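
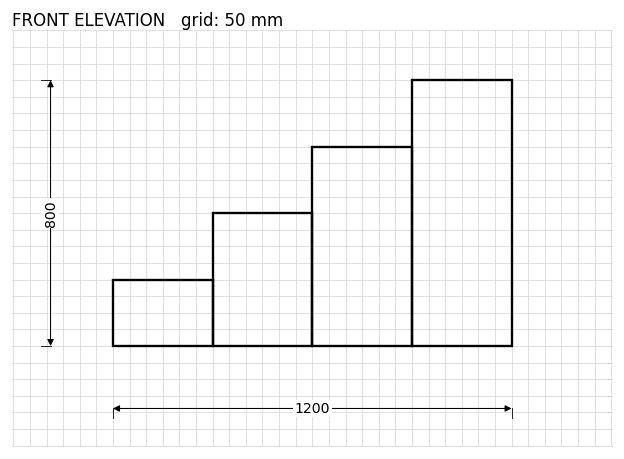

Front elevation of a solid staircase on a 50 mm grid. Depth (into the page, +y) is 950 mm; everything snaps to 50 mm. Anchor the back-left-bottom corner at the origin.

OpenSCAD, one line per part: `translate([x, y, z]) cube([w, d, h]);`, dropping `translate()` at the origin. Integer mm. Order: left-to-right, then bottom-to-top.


cube([300, 950, 200]);
translate([300, 0, 0]) cube([300, 950, 400]);
translate([600, 0, 0]) cube([300, 950, 600]);
translate([900, 0, 0]) cube([300, 950, 800]);


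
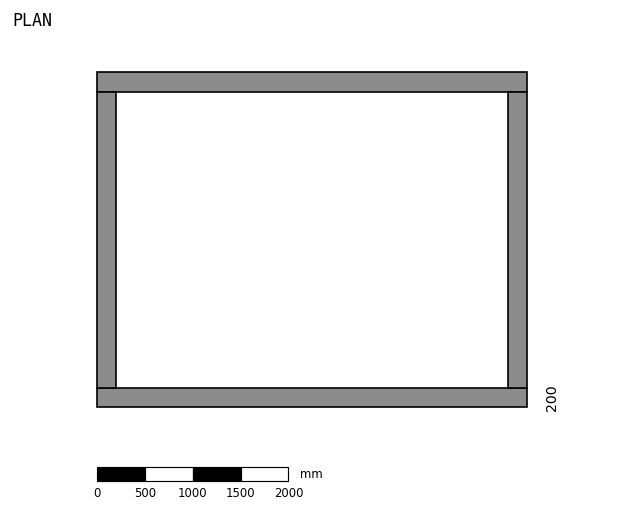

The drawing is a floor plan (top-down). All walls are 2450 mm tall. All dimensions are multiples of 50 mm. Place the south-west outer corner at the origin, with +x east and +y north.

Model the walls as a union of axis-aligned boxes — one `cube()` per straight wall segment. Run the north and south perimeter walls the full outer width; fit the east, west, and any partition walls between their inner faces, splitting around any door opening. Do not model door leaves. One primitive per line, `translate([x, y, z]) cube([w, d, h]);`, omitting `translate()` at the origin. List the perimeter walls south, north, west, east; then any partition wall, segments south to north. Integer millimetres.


cube([4500, 200, 2450]);
translate([0, 3300, 0]) cube([4500, 200, 2450]);
translate([0, 200, 0]) cube([200, 3100, 2450]);
translate([4300, 200, 0]) cube([200, 3100, 2450]);


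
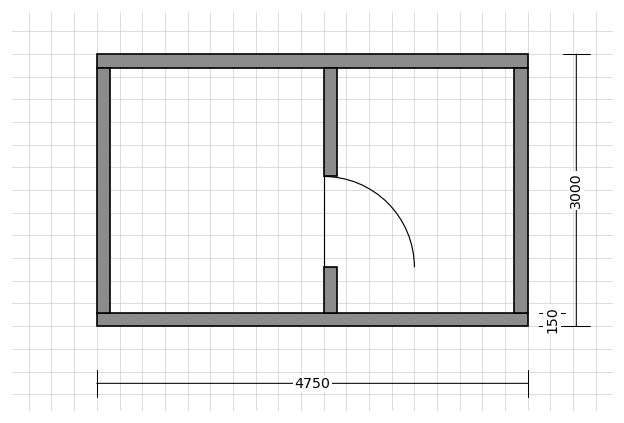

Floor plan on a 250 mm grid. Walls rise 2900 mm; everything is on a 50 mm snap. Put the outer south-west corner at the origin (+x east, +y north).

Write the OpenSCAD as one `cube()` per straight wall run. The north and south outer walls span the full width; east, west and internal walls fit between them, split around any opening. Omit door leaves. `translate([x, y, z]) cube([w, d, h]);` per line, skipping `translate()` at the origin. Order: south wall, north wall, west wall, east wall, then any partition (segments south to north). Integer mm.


cube([4750, 150, 2900]);
translate([0, 2850, 0]) cube([4750, 150, 2900]);
translate([0, 150, 0]) cube([150, 2700, 2900]);
translate([4600, 150, 0]) cube([150, 2700, 2900]);
translate([2500, 150, 0]) cube([150, 500, 2900]);
translate([2500, 1650, 0]) cube([150, 1200, 2900]);


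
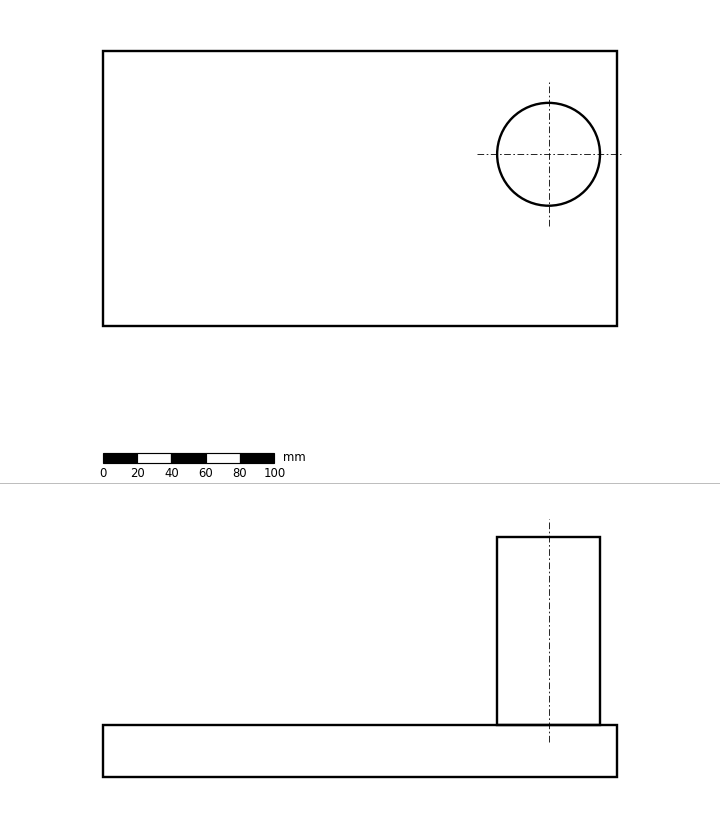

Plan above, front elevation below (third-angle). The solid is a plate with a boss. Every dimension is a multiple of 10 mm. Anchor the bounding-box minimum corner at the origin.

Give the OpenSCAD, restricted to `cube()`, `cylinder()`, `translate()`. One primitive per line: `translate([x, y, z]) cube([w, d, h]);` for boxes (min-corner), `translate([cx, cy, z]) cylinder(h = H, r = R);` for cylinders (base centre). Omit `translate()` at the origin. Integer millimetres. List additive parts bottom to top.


cube([300, 160, 30]);
translate([260, 100, 30]) cylinder(h = 110, r = 30);


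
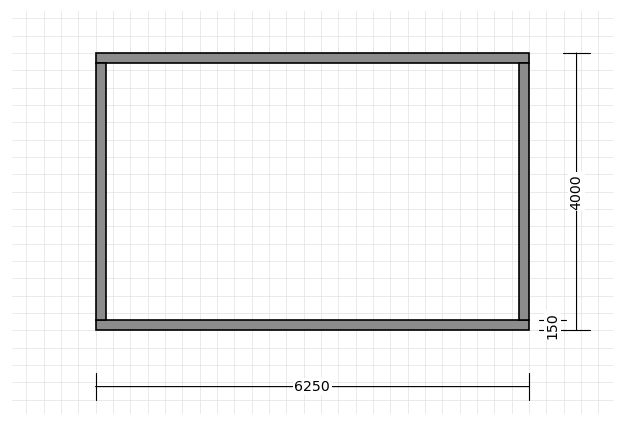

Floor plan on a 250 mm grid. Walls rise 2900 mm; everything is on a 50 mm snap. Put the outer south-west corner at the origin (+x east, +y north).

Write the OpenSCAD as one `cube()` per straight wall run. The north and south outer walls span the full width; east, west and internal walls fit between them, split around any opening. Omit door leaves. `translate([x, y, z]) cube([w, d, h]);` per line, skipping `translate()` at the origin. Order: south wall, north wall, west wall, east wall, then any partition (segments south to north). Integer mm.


cube([6250, 150, 2900]);
translate([0, 3850, 0]) cube([6250, 150, 2900]);
translate([0, 150, 0]) cube([150, 3700, 2900]);
translate([6100, 150, 0]) cube([150, 3700, 2900]);


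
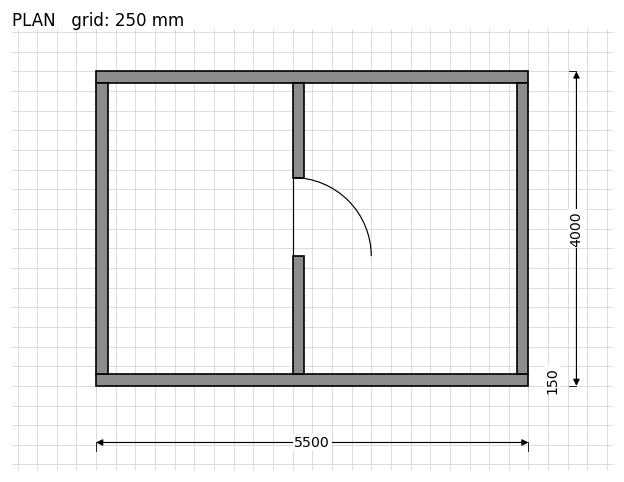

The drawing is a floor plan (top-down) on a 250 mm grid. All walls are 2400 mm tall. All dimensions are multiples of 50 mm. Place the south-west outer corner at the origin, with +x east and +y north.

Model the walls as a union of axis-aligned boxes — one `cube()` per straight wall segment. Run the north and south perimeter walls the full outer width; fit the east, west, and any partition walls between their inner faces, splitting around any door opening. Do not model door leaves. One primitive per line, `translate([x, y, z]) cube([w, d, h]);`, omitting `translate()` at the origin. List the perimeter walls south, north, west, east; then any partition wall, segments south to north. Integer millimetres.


cube([5500, 150, 2400]);
translate([0, 3850, 0]) cube([5500, 150, 2400]);
translate([0, 150, 0]) cube([150, 3700, 2400]);
translate([5350, 150, 0]) cube([150, 3700, 2400]);
translate([2500, 150, 0]) cube([150, 1500, 2400]);
translate([2500, 2650, 0]) cube([150, 1200, 2400]);


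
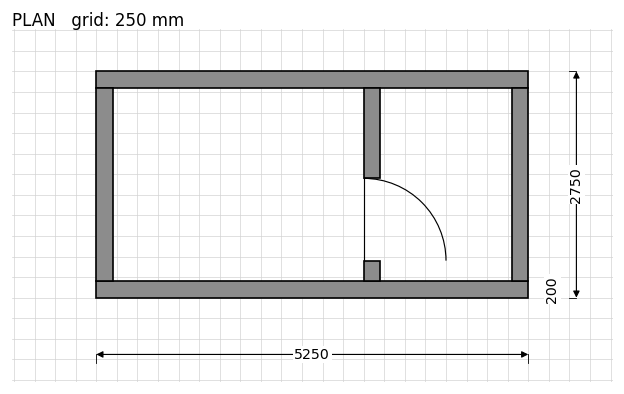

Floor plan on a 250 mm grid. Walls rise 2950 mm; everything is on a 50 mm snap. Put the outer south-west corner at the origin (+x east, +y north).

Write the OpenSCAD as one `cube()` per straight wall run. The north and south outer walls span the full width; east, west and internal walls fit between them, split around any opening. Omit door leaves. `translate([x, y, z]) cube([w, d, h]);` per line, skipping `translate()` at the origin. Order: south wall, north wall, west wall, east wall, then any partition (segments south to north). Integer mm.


cube([5250, 200, 2950]);
translate([0, 2550, 0]) cube([5250, 200, 2950]);
translate([0, 200, 0]) cube([200, 2350, 2950]);
translate([5050, 200, 0]) cube([200, 2350, 2950]);
translate([3250, 200, 0]) cube([200, 250, 2950]);
translate([3250, 1450, 0]) cube([200, 1100, 2950]);


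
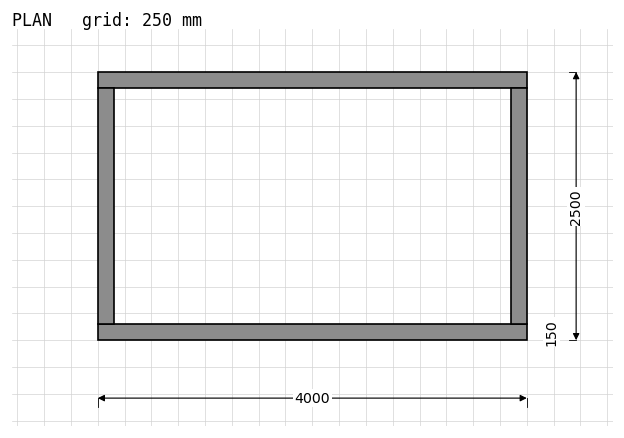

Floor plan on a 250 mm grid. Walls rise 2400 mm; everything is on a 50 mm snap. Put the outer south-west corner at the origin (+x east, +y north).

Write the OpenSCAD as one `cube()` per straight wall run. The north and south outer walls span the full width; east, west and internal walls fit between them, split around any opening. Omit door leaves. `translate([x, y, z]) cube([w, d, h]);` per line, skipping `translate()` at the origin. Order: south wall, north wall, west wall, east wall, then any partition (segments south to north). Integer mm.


cube([4000, 150, 2400]);
translate([0, 2350, 0]) cube([4000, 150, 2400]);
translate([0, 150, 0]) cube([150, 2200, 2400]);
translate([3850, 150, 0]) cube([150, 2200, 2400]);


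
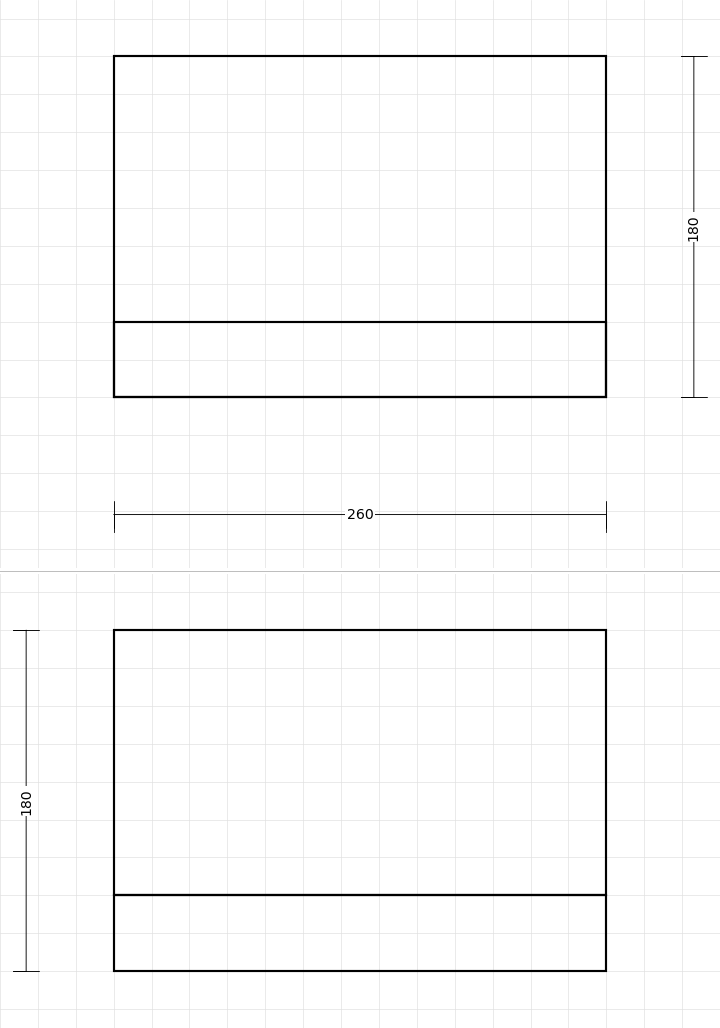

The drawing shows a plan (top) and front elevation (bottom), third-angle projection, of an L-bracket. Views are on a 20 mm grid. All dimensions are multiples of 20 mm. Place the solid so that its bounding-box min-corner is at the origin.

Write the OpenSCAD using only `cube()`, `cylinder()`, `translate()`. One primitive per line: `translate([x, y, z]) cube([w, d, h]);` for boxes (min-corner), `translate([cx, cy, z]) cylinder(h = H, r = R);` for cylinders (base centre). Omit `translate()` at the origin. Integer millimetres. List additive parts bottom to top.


cube([260, 180, 40]);
translate([0, 0, 40]) cube([260, 40, 140]);


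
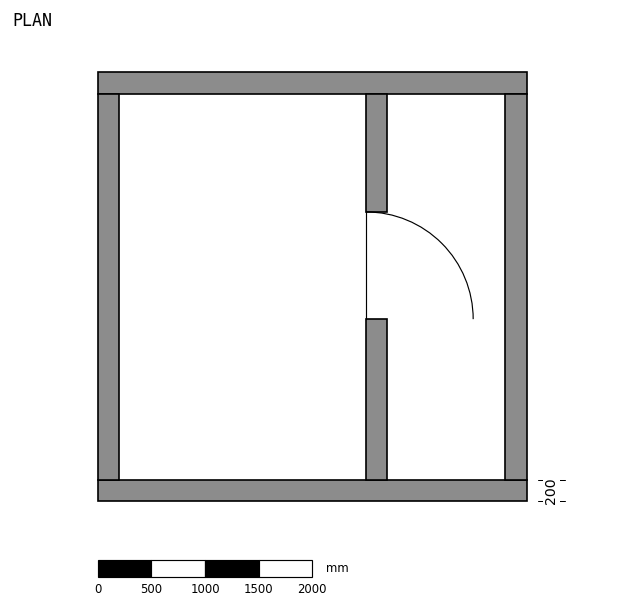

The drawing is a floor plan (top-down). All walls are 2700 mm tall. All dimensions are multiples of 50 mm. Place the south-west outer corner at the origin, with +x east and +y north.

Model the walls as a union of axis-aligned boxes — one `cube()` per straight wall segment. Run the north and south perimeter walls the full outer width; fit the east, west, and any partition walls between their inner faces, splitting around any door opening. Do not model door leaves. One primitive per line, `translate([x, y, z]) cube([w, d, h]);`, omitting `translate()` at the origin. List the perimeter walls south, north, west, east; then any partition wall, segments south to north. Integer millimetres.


cube([4000, 200, 2700]);
translate([0, 3800, 0]) cube([4000, 200, 2700]);
translate([0, 200, 0]) cube([200, 3600, 2700]);
translate([3800, 200, 0]) cube([200, 3600, 2700]);
translate([2500, 200, 0]) cube([200, 1500, 2700]);
translate([2500, 2700, 0]) cube([200, 1100, 2700]);


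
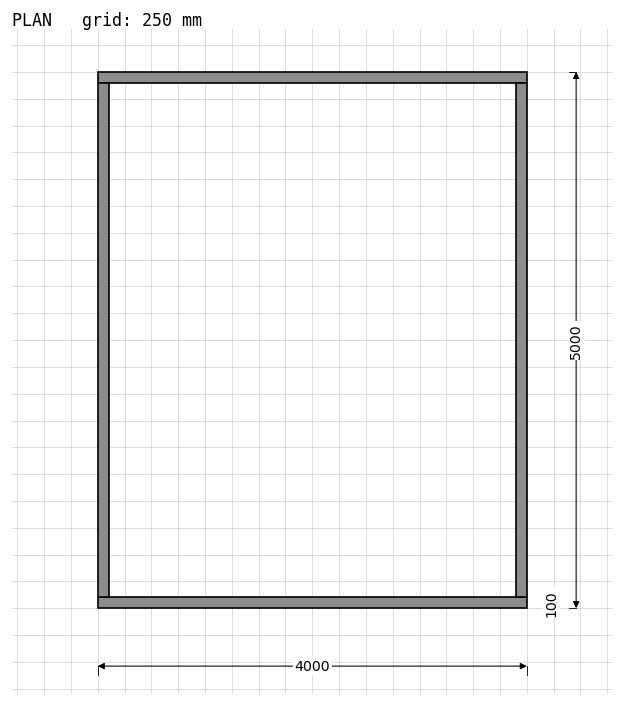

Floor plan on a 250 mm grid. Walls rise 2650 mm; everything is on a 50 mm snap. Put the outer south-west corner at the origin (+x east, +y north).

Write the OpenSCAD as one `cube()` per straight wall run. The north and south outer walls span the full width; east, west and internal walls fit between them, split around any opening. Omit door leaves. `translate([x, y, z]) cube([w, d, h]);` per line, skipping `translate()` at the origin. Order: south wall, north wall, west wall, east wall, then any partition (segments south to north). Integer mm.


cube([4000, 100, 2650]);
translate([0, 4900, 0]) cube([4000, 100, 2650]);
translate([0, 100, 0]) cube([100, 4800, 2650]);
translate([3900, 100, 0]) cube([100, 4800, 2650]);


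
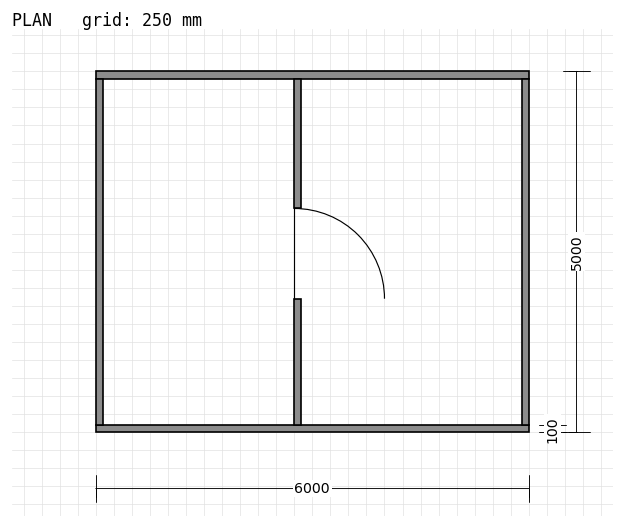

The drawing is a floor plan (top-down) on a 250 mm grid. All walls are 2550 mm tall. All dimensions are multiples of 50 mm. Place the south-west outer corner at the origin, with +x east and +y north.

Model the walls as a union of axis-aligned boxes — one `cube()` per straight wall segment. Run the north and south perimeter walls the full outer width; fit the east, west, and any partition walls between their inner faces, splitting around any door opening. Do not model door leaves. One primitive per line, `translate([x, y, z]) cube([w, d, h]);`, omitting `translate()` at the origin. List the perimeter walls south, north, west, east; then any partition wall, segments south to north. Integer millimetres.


cube([6000, 100, 2550]);
translate([0, 4900, 0]) cube([6000, 100, 2550]);
translate([0, 100, 0]) cube([100, 4800, 2550]);
translate([5900, 100, 0]) cube([100, 4800, 2550]);
translate([2750, 100, 0]) cube([100, 1750, 2550]);
translate([2750, 3100, 0]) cube([100, 1800, 2550]);


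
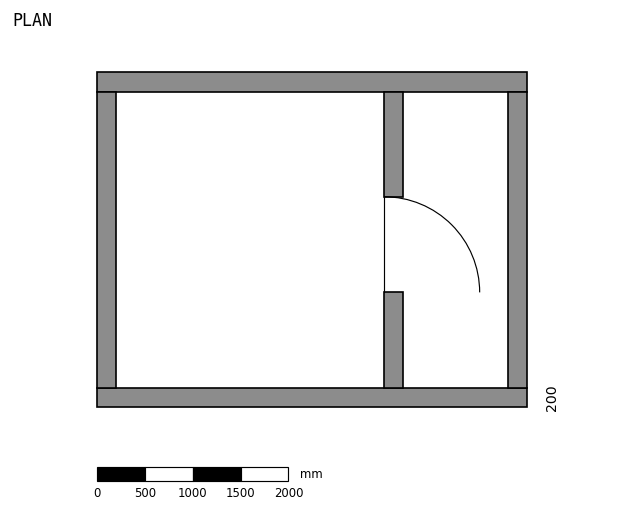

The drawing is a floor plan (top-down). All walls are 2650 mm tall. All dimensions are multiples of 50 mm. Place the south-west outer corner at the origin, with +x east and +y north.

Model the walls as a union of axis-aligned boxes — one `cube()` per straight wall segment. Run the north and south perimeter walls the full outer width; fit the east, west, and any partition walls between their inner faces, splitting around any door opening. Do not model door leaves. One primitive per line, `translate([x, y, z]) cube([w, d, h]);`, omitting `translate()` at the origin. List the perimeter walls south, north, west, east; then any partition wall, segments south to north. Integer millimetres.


cube([4500, 200, 2650]);
translate([0, 3300, 0]) cube([4500, 200, 2650]);
translate([0, 200, 0]) cube([200, 3100, 2650]);
translate([4300, 200, 0]) cube([200, 3100, 2650]);
translate([3000, 200, 0]) cube([200, 1000, 2650]);
translate([3000, 2200, 0]) cube([200, 1100, 2650]);


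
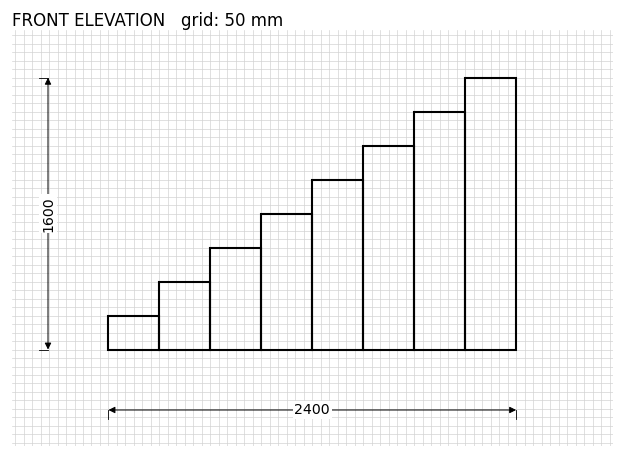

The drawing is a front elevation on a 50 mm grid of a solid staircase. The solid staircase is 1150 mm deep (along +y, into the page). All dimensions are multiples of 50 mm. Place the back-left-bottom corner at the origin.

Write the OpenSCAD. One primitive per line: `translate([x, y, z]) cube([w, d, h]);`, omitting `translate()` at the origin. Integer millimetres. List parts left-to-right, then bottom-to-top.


cube([300, 1150, 200]);
translate([300, 0, 0]) cube([300, 1150, 400]);
translate([600, 0, 0]) cube([300, 1150, 600]);
translate([900, 0, 0]) cube([300, 1150, 800]);
translate([1200, 0, 0]) cube([300, 1150, 1000]);
translate([1500, 0, 0]) cube([300, 1150, 1200]);
translate([1800, 0, 0]) cube([300, 1150, 1400]);
translate([2100, 0, 0]) cube([300, 1150, 1600]);


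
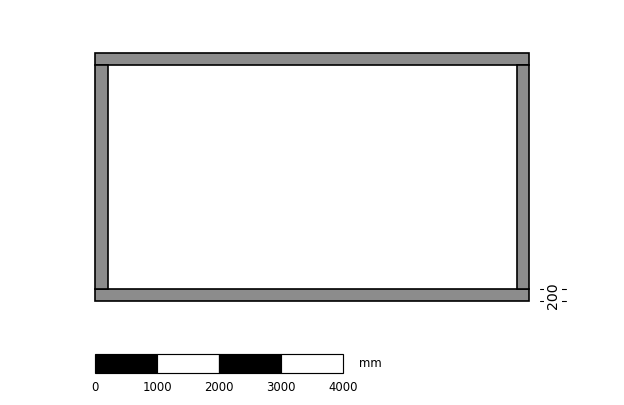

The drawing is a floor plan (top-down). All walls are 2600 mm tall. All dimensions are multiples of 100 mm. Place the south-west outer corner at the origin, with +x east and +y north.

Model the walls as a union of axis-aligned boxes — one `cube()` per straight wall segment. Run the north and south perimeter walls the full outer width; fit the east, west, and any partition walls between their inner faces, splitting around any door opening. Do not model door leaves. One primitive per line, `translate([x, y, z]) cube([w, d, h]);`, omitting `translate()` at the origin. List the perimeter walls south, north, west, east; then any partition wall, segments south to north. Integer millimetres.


cube([7000, 200, 2600]);
translate([0, 3800, 0]) cube([7000, 200, 2600]);
translate([0, 200, 0]) cube([200, 3600, 2600]);
translate([6800, 200, 0]) cube([200, 3600, 2600]);


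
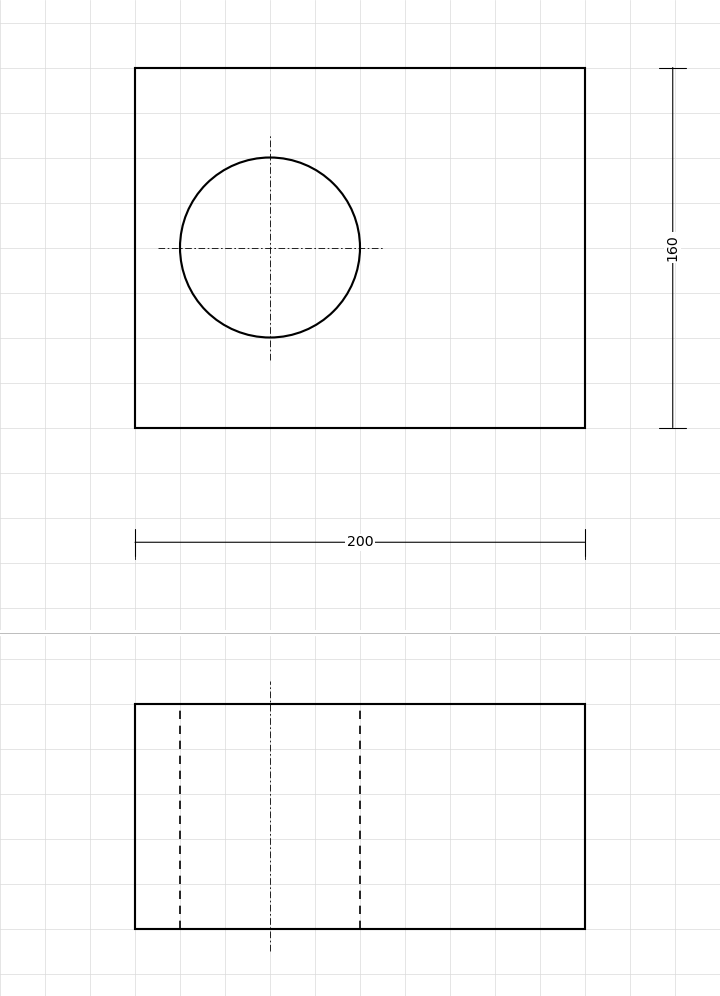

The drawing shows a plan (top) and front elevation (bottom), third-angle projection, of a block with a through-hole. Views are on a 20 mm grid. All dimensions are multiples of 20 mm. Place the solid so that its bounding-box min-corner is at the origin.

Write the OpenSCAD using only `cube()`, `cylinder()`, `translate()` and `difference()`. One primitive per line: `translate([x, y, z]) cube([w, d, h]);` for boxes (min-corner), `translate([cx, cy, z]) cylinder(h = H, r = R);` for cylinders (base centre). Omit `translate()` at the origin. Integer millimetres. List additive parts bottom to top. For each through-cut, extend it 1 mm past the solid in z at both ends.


difference() {
  cube([200, 160, 100]);
  translate([60, 80, -1]) cylinder(h = 102, r = 40);
}


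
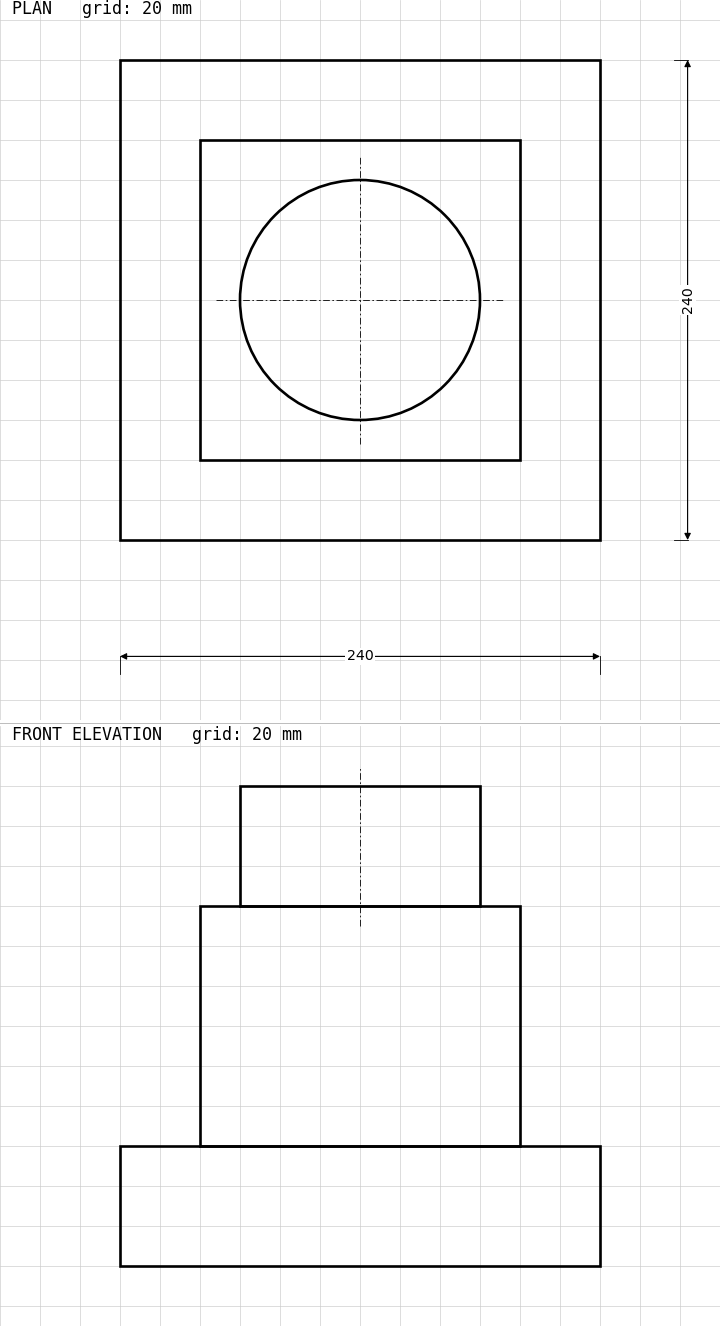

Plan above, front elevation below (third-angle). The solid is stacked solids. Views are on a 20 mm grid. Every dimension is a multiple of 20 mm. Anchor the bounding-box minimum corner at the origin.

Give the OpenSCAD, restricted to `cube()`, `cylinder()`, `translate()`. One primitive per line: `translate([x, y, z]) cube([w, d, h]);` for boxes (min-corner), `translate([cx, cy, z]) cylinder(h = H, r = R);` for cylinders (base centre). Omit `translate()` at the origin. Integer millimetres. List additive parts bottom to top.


cube([240, 240, 60]);
translate([40, 40, 60]) cube([160, 160, 120]);
translate([120, 120, 180]) cylinder(h = 60, r = 60);


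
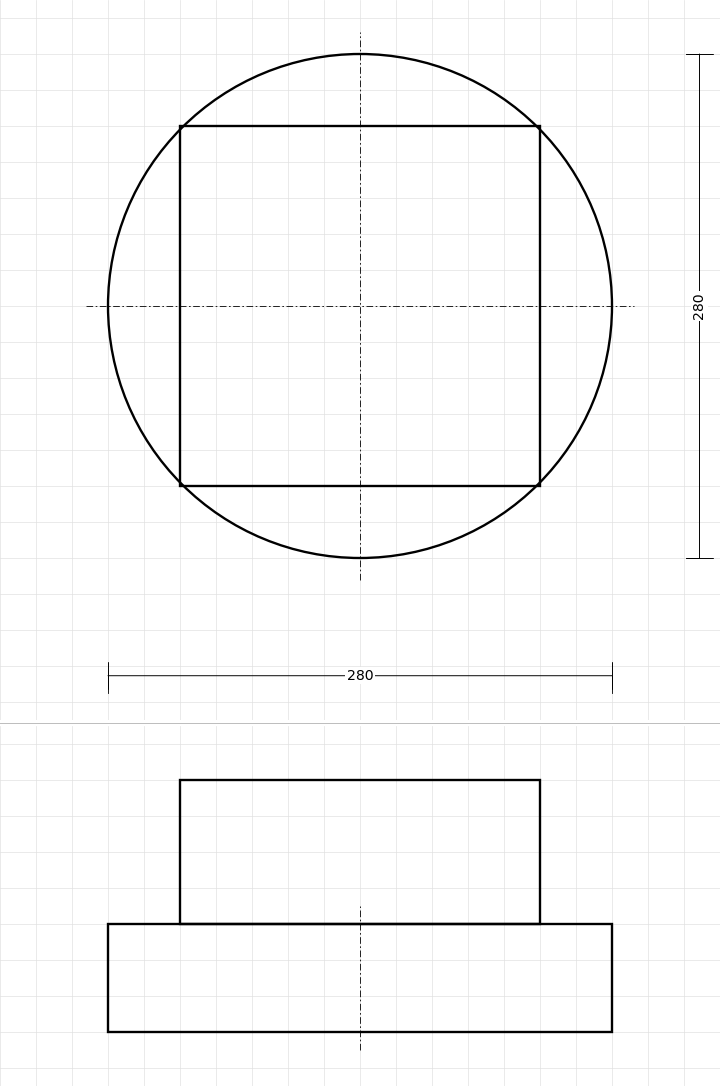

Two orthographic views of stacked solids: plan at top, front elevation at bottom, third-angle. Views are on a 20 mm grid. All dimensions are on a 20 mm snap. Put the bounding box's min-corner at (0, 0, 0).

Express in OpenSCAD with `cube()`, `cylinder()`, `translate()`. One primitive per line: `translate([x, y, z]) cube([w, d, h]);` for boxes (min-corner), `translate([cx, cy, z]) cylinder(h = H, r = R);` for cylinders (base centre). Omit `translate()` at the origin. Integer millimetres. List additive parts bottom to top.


translate([140, 140, 0]) cylinder(h = 60, r = 140);
translate([40, 40, 60]) cube([200, 200, 80]);


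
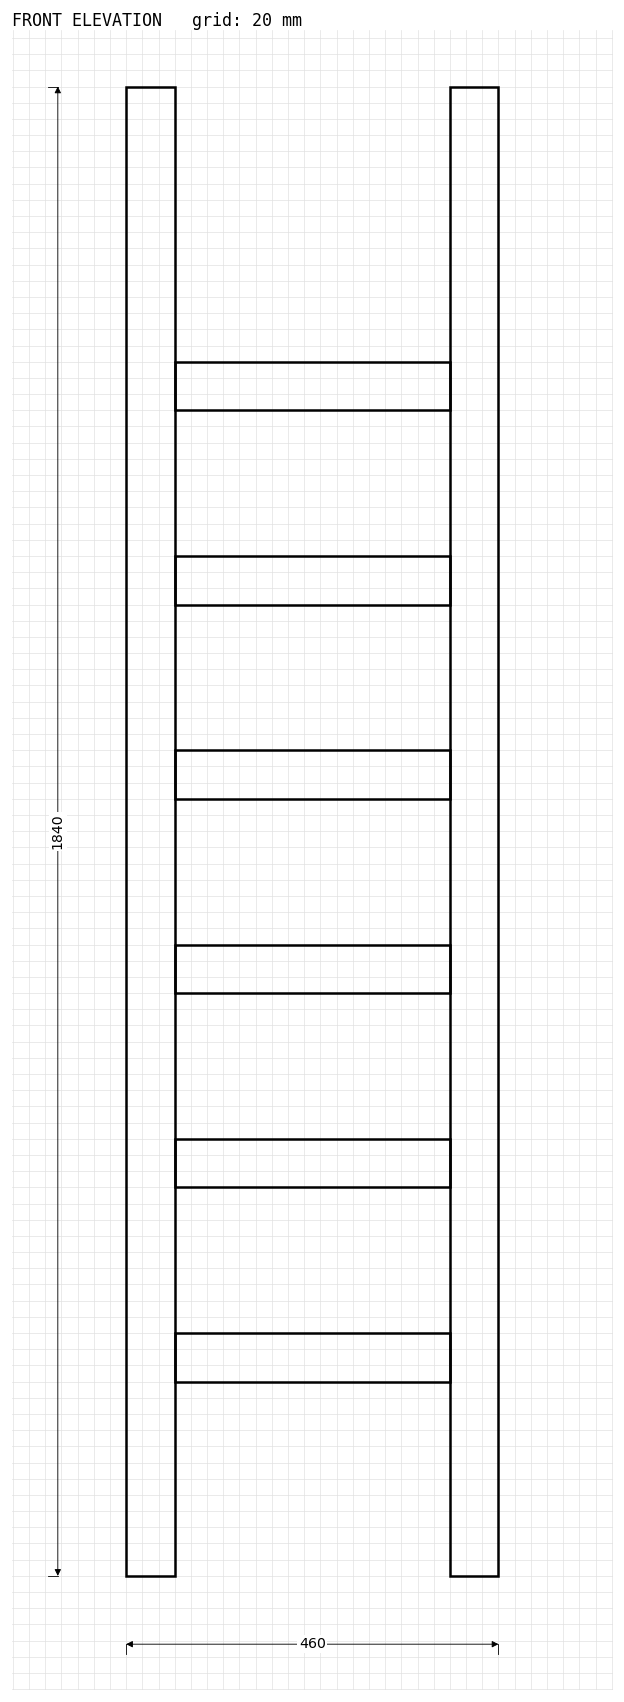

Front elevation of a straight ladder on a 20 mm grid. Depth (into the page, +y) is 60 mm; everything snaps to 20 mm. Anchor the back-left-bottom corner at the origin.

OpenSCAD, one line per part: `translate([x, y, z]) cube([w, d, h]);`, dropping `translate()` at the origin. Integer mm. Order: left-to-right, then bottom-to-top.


cube([60, 60, 1840]);
translate([60, 0, 240]) cube([340, 60, 60]);
translate([60, 0, 480]) cube([340, 60, 60]);
translate([60, 0, 720]) cube([340, 60, 60]);
translate([60, 0, 960]) cube([340, 60, 60]);
translate([60, 0, 1200]) cube([340, 60, 60]);
translate([60, 0, 1440]) cube([340, 60, 60]);
translate([400, 0, 0]) cube([60, 60, 1840]);


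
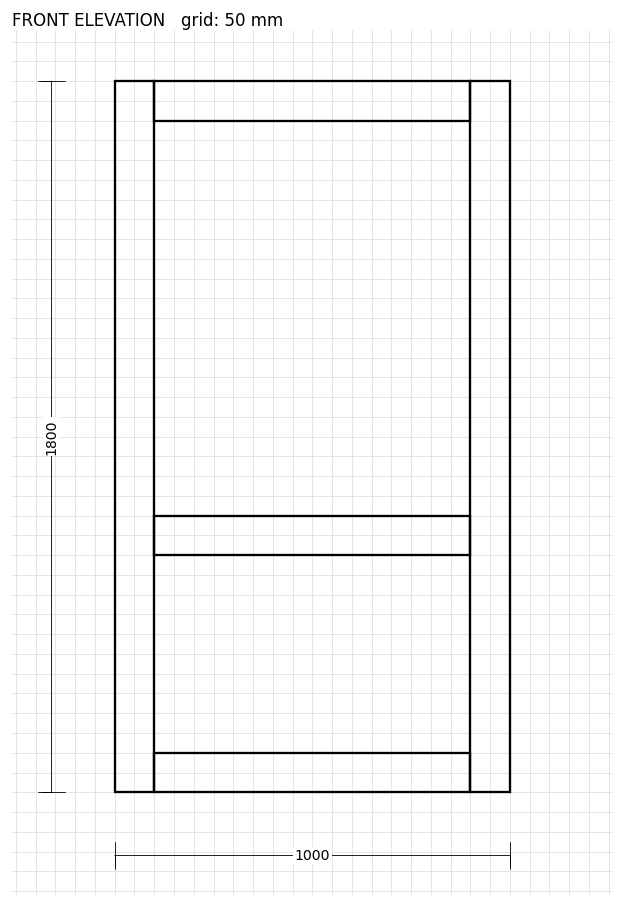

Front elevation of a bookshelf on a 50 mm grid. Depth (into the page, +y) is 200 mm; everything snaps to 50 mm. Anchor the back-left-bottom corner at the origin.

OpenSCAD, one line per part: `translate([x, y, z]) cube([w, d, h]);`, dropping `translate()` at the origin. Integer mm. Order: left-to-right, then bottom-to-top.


cube([100, 200, 1800]);
translate([100, 0, 0]) cube([800, 200, 100]);
translate([100, 0, 600]) cube([800, 200, 100]);
translate([100, 0, 1700]) cube([800, 200, 100]);
translate([900, 0, 0]) cube([100, 200, 1800]);


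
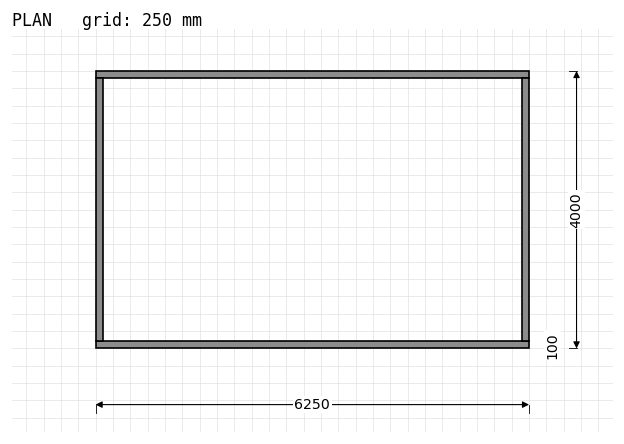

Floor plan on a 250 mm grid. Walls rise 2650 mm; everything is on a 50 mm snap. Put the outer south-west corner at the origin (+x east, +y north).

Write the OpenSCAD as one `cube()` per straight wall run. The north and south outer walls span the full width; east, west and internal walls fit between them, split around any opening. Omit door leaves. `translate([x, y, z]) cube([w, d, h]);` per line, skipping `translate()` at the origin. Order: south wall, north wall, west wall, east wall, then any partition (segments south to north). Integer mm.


cube([6250, 100, 2650]);
translate([0, 3900, 0]) cube([6250, 100, 2650]);
translate([0, 100, 0]) cube([100, 3800, 2650]);
translate([6150, 100, 0]) cube([100, 3800, 2650]);


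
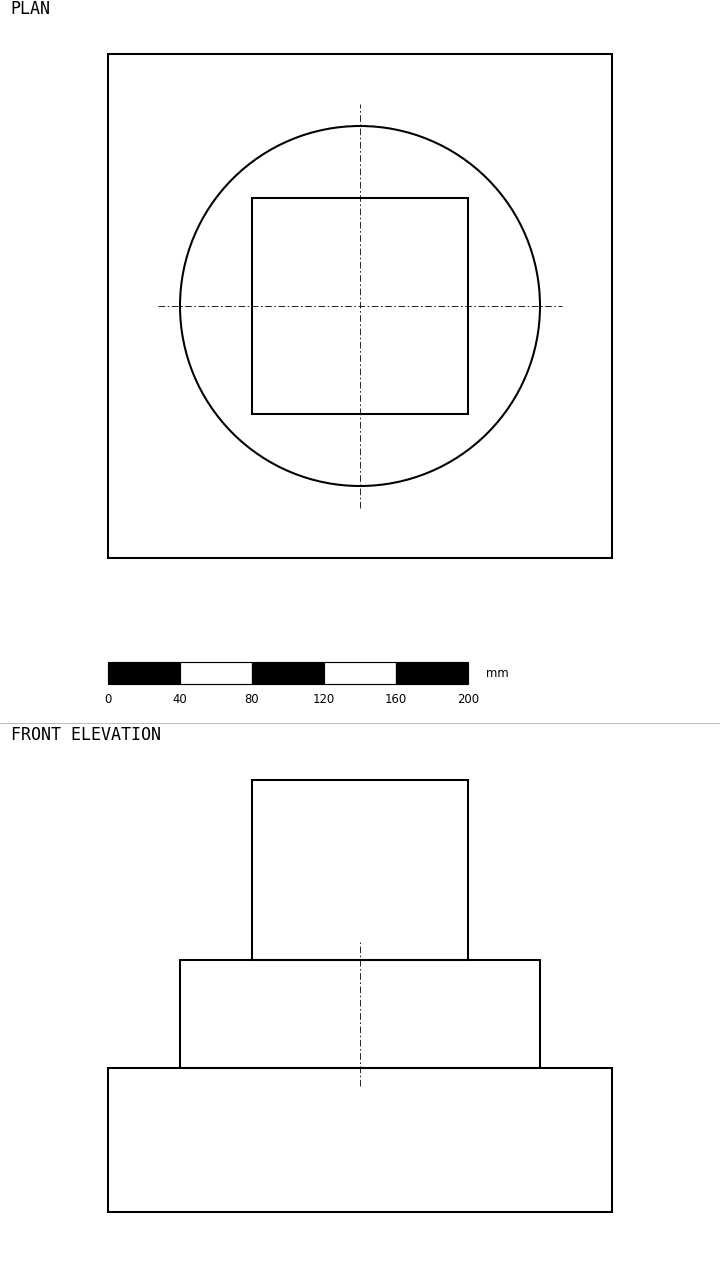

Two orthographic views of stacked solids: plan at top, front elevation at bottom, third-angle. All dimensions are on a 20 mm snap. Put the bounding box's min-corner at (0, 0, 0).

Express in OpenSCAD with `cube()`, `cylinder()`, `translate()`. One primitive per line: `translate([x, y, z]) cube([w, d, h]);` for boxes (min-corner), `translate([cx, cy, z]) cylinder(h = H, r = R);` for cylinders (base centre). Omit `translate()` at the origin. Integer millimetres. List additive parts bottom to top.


cube([280, 280, 80]);
translate([140, 140, 80]) cylinder(h = 60, r = 100);
translate([80, 80, 140]) cube([120, 120, 100]);


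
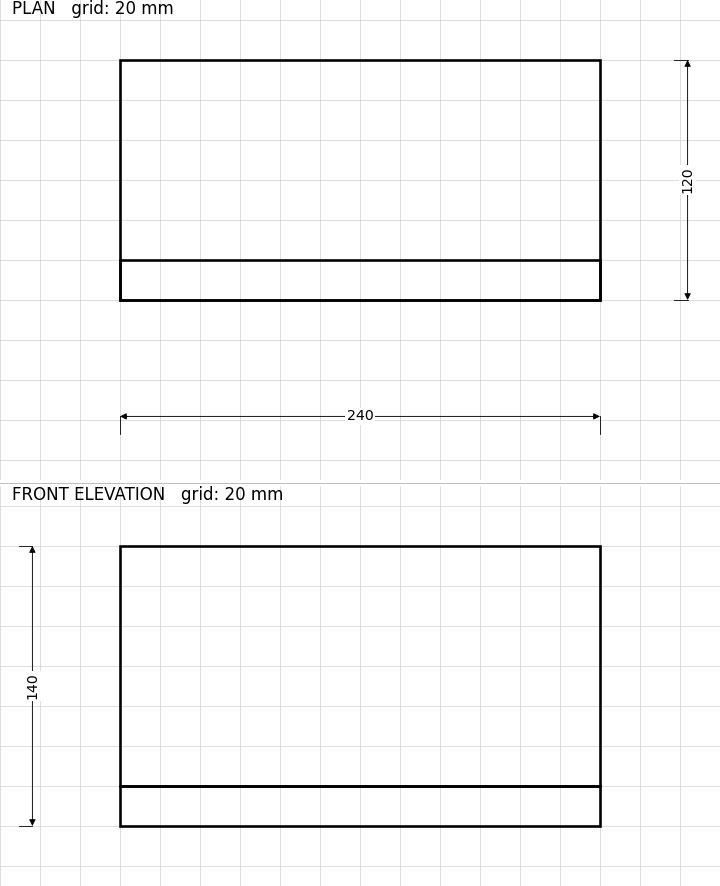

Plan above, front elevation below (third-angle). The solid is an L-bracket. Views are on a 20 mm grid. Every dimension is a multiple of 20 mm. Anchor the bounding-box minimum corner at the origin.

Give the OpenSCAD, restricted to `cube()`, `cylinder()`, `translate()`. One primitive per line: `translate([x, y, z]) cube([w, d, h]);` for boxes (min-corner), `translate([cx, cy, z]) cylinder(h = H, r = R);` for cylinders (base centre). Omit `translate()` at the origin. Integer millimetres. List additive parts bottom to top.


cube([240, 120, 20]);
translate([0, 0, 20]) cube([240, 20, 120]);


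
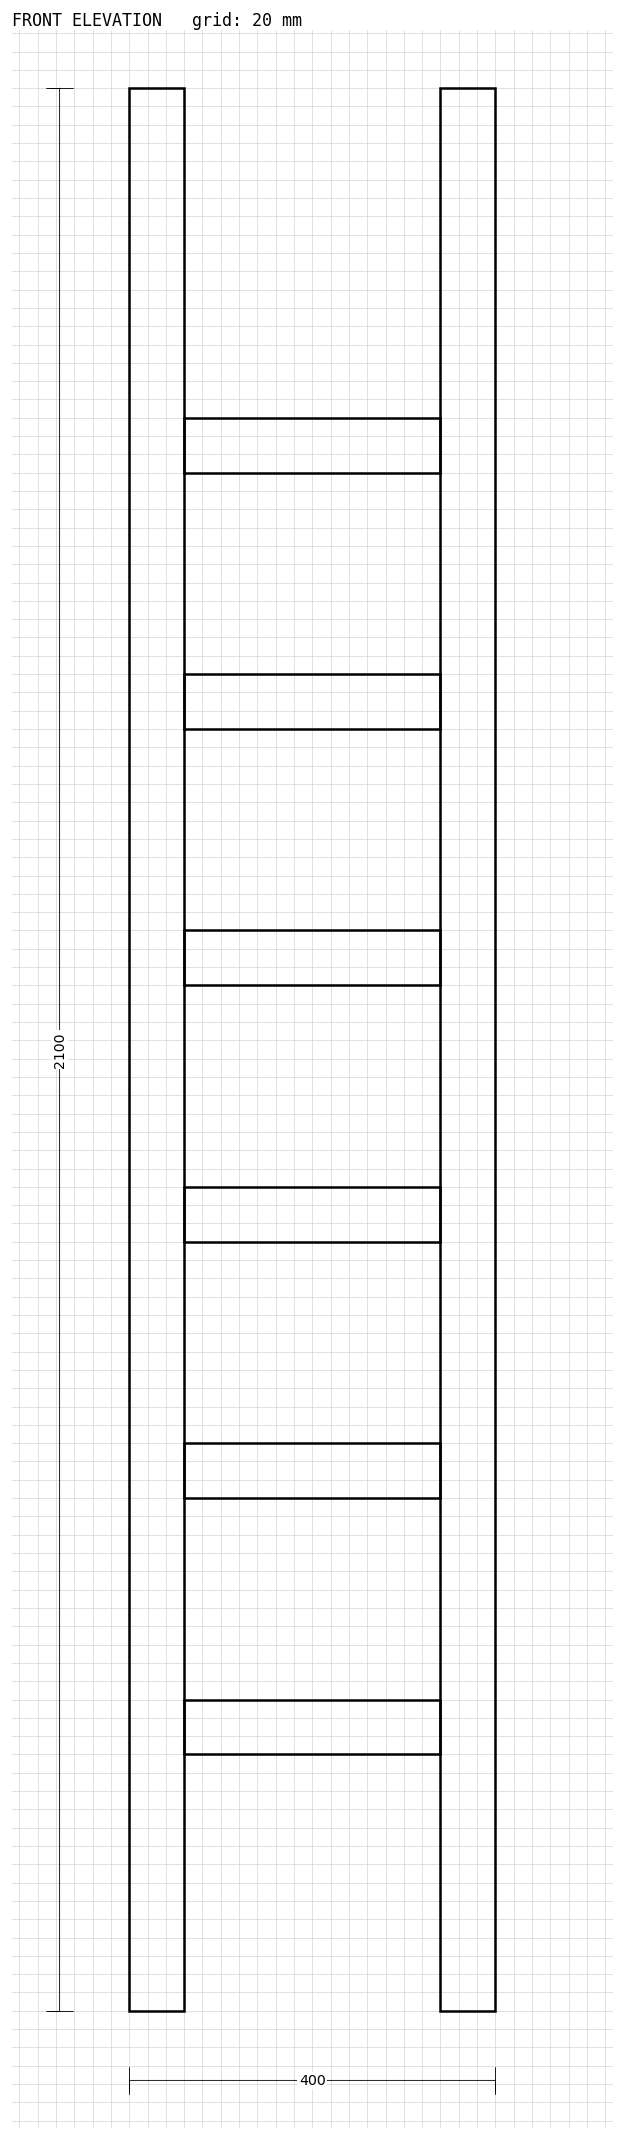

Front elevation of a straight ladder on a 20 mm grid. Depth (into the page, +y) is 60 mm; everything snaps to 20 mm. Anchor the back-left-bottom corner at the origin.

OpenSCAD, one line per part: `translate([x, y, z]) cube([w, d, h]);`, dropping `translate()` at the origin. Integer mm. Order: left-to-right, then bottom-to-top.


cube([60, 60, 2100]);
translate([60, 0, 280]) cube([280, 60, 60]);
translate([60, 0, 560]) cube([280, 60, 60]);
translate([60, 0, 840]) cube([280, 60, 60]);
translate([60, 0, 1120]) cube([280, 60, 60]);
translate([60, 0, 1400]) cube([280, 60, 60]);
translate([60, 0, 1680]) cube([280, 60, 60]);
translate([340, 0, 0]) cube([60, 60, 2100]);


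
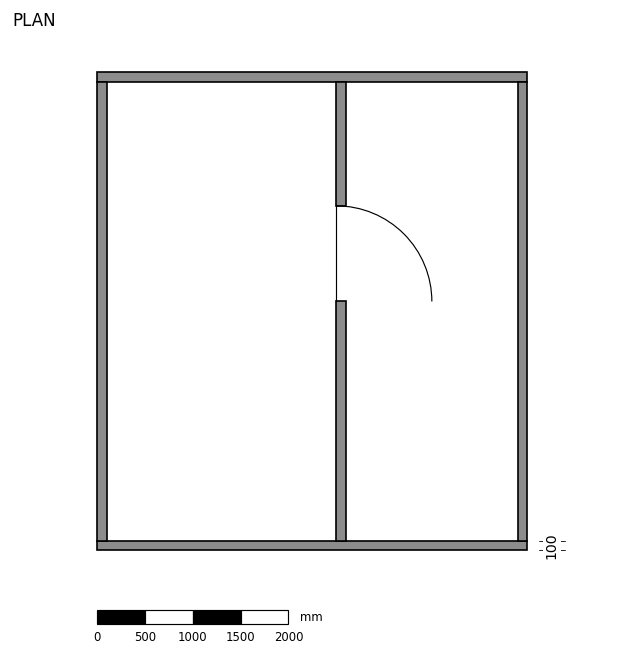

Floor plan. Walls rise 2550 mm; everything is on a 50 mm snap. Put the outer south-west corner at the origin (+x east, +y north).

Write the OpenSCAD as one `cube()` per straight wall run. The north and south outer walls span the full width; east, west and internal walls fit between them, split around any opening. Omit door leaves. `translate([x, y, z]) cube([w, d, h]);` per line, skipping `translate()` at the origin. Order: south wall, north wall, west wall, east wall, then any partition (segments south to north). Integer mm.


cube([4500, 100, 2550]);
translate([0, 4900, 0]) cube([4500, 100, 2550]);
translate([0, 100, 0]) cube([100, 4800, 2550]);
translate([4400, 100, 0]) cube([100, 4800, 2550]);
translate([2500, 100, 0]) cube([100, 2500, 2550]);
translate([2500, 3600, 0]) cube([100, 1300, 2550]);


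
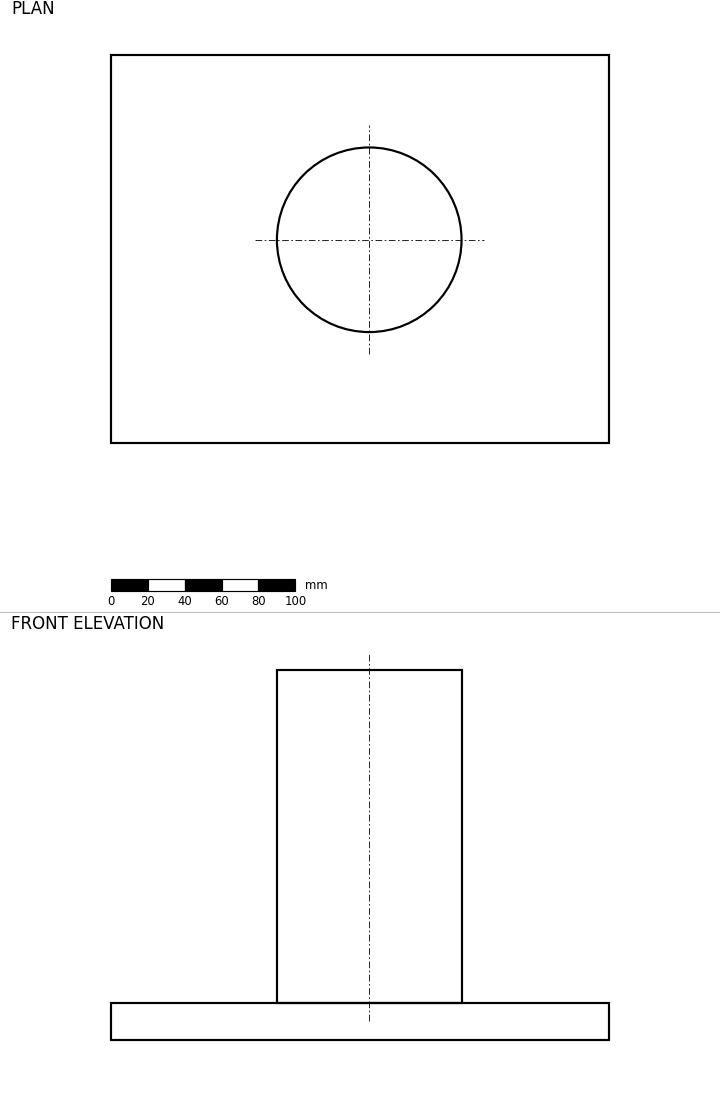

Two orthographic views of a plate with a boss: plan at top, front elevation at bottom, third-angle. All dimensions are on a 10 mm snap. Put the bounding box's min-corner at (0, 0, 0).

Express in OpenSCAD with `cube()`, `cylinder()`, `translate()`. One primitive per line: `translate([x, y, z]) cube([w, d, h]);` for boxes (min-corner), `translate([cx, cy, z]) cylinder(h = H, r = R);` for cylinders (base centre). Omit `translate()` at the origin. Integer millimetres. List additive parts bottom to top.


cube([270, 210, 20]);
translate([140, 110, 20]) cylinder(h = 180, r = 50);


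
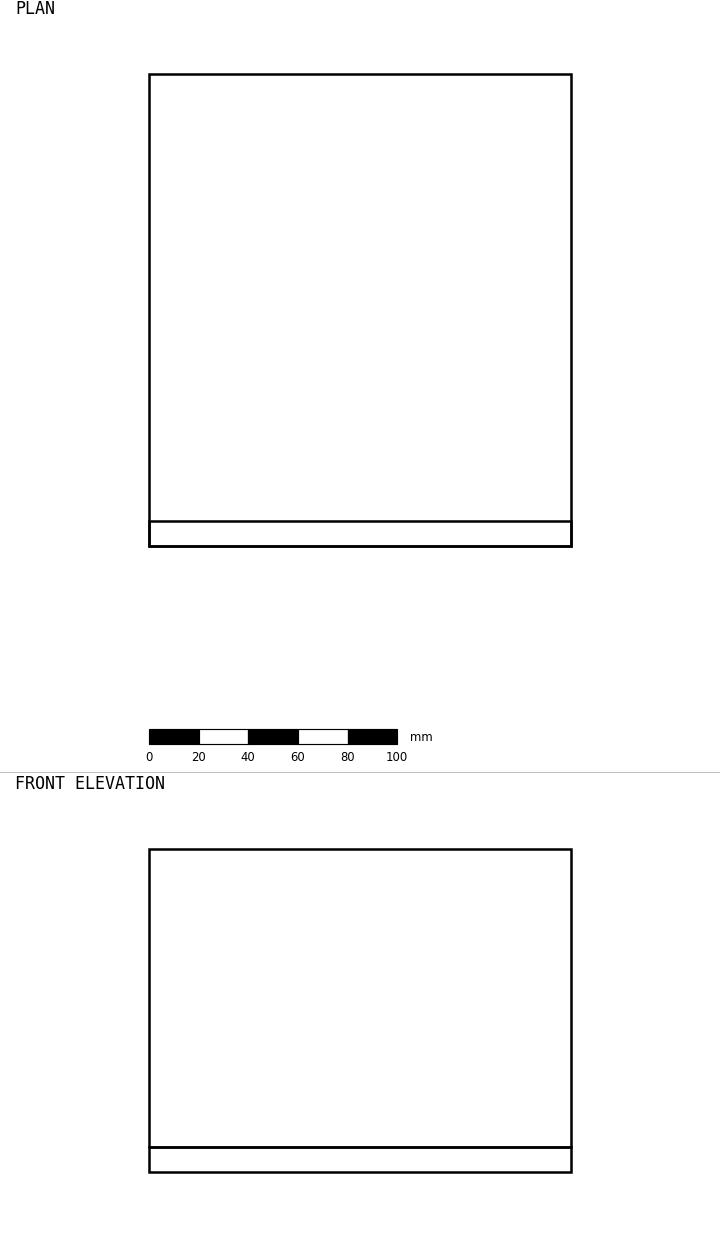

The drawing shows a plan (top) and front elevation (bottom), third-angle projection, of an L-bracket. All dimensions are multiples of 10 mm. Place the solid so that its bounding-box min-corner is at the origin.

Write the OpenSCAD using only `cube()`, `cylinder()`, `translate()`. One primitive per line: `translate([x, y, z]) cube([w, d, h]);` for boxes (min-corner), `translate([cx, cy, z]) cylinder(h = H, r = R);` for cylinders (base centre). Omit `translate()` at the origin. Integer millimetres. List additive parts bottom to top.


cube([170, 190, 10]);
translate([0, 0, 10]) cube([170, 10, 120]);


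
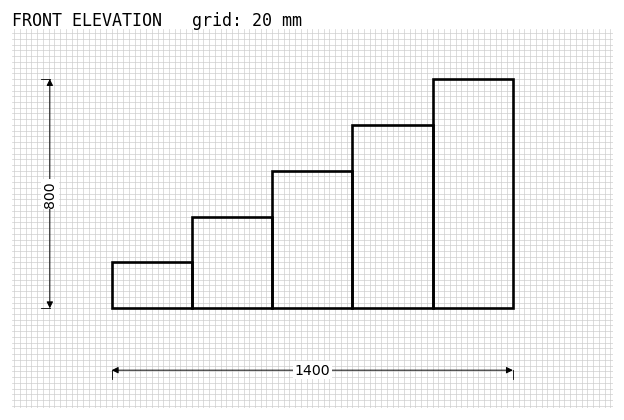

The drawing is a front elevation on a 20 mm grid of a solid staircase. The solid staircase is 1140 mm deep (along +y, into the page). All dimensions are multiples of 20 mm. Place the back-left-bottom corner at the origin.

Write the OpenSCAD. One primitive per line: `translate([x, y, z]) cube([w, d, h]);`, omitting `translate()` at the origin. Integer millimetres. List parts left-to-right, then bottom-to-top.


cube([280, 1140, 160]);
translate([280, 0, 0]) cube([280, 1140, 320]);
translate([560, 0, 0]) cube([280, 1140, 480]);
translate([840, 0, 0]) cube([280, 1140, 640]);
translate([1120, 0, 0]) cube([280, 1140, 800]);


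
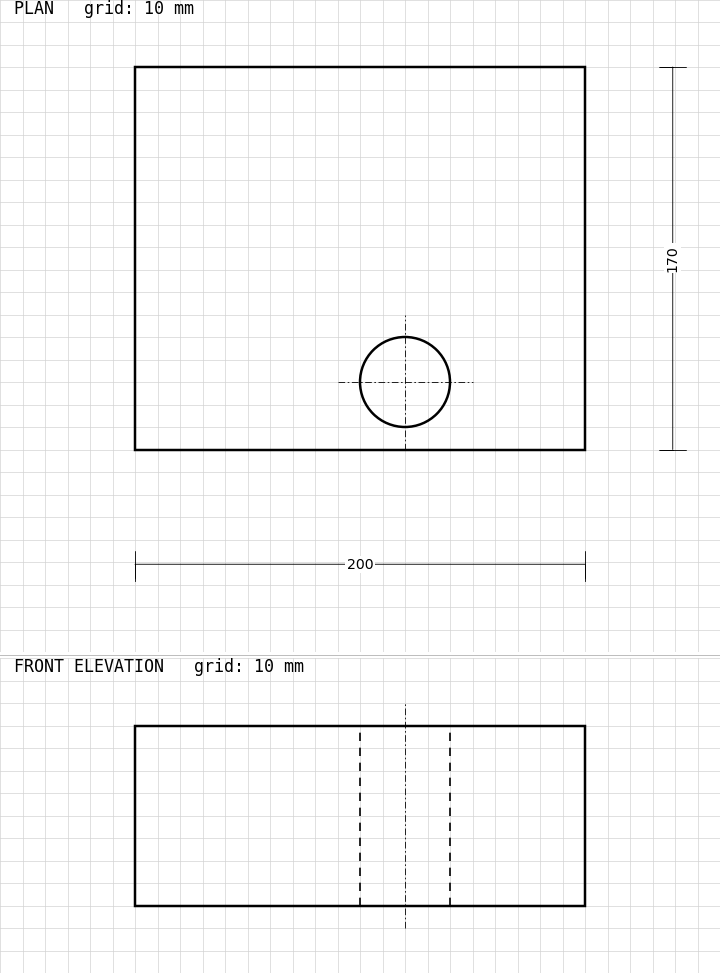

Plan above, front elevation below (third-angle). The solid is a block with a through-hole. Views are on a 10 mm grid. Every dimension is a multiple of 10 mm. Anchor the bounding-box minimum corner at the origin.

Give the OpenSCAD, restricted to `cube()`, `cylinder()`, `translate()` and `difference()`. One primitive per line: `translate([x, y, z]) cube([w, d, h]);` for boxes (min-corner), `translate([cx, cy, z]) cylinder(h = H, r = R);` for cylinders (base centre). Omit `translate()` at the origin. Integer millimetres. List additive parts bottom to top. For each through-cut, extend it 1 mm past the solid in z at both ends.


difference() {
  cube([200, 170, 80]);
  translate([120, 30, -1]) cylinder(h = 82, r = 20);
}


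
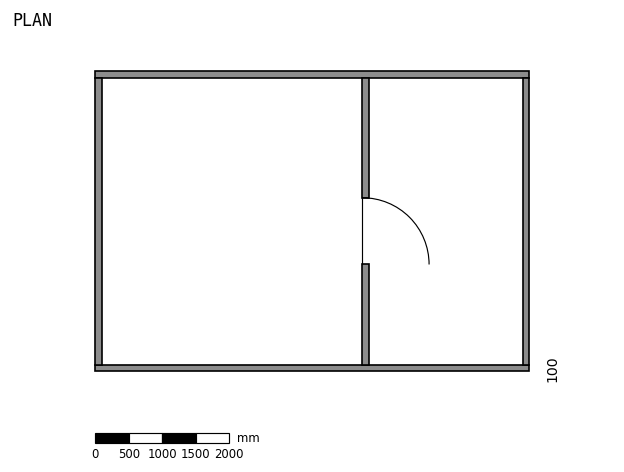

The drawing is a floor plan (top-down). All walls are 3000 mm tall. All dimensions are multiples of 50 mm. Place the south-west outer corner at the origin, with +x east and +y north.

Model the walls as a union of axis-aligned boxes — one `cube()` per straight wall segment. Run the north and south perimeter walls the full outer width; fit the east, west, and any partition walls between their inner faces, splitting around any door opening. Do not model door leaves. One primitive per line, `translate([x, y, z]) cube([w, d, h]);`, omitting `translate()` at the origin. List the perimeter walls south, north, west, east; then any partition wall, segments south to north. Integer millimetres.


cube([6500, 100, 3000]);
translate([0, 4400, 0]) cube([6500, 100, 3000]);
translate([0, 100, 0]) cube([100, 4300, 3000]);
translate([6400, 100, 0]) cube([100, 4300, 3000]);
translate([4000, 100, 0]) cube([100, 1500, 3000]);
translate([4000, 2600, 0]) cube([100, 1800, 3000]);


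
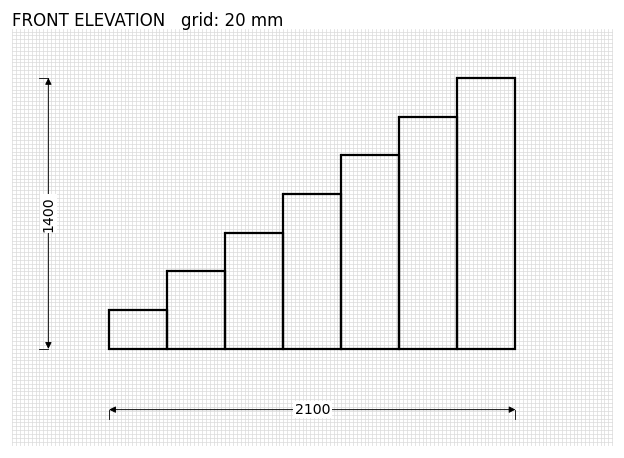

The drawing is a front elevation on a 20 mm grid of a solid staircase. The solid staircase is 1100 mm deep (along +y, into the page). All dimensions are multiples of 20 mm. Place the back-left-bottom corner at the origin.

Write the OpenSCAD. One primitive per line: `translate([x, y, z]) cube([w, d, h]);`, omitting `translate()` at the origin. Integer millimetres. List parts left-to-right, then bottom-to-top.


cube([300, 1100, 200]);
translate([300, 0, 0]) cube([300, 1100, 400]);
translate([600, 0, 0]) cube([300, 1100, 600]);
translate([900, 0, 0]) cube([300, 1100, 800]);
translate([1200, 0, 0]) cube([300, 1100, 1000]);
translate([1500, 0, 0]) cube([300, 1100, 1200]);
translate([1800, 0, 0]) cube([300, 1100, 1400]);


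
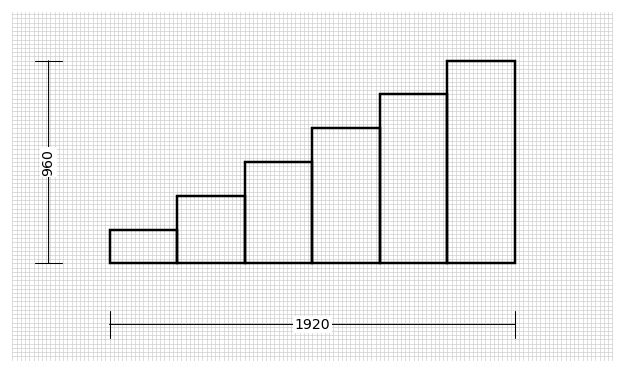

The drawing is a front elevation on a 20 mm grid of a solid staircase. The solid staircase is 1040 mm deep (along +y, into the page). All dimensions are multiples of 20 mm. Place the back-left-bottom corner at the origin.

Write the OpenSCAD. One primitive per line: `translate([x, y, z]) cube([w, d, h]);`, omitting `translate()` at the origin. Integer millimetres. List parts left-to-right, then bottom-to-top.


cube([320, 1040, 160]);
translate([320, 0, 0]) cube([320, 1040, 320]);
translate([640, 0, 0]) cube([320, 1040, 480]);
translate([960, 0, 0]) cube([320, 1040, 640]);
translate([1280, 0, 0]) cube([320, 1040, 800]);
translate([1600, 0, 0]) cube([320, 1040, 960]);


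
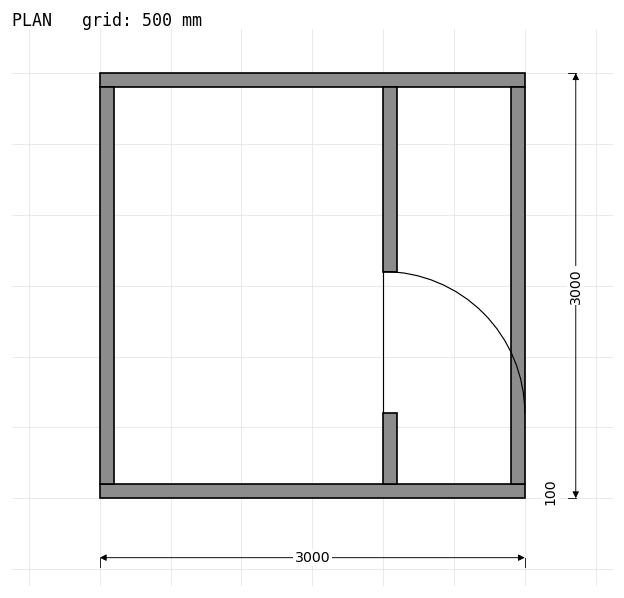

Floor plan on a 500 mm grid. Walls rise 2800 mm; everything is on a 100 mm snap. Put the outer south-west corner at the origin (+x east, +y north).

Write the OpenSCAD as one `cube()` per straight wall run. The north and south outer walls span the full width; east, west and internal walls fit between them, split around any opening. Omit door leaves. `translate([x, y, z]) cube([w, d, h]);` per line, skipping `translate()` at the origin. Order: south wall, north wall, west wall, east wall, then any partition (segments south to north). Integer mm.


cube([3000, 100, 2800]);
translate([0, 2900, 0]) cube([3000, 100, 2800]);
translate([0, 100, 0]) cube([100, 2800, 2800]);
translate([2900, 100, 0]) cube([100, 2800, 2800]);
translate([2000, 100, 0]) cube([100, 500, 2800]);
translate([2000, 1600, 0]) cube([100, 1300, 2800]);


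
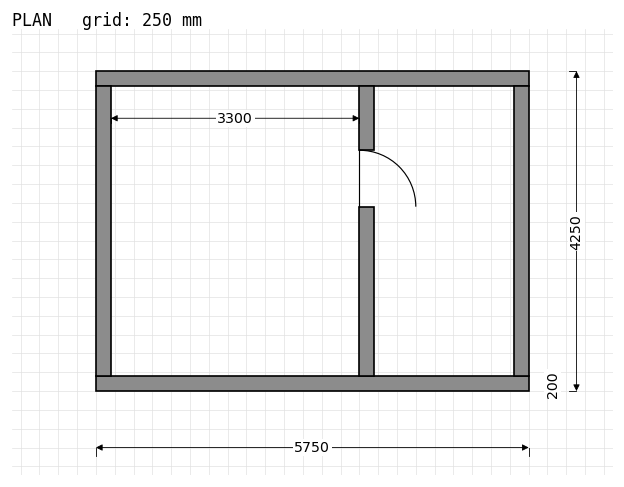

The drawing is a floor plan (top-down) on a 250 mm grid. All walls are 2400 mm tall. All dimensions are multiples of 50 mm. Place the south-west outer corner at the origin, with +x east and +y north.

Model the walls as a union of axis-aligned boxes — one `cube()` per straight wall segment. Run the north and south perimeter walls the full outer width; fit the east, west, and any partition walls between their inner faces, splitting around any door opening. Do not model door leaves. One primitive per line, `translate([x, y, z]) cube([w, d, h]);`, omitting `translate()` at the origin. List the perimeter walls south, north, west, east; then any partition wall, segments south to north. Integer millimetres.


cube([5750, 200, 2400]);
translate([0, 4050, 0]) cube([5750, 200, 2400]);
translate([0, 200, 0]) cube([200, 3850, 2400]);
translate([5550, 200, 0]) cube([200, 3850, 2400]);
translate([3500, 200, 0]) cube([200, 2250, 2400]);
translate([3500, 3200, 0]) cube([200, 850, 2400]);


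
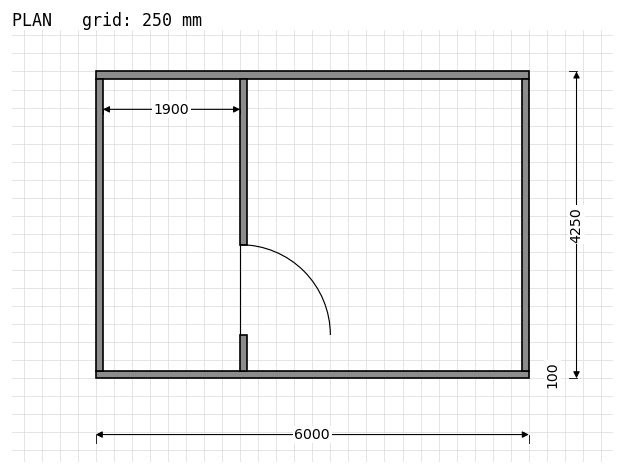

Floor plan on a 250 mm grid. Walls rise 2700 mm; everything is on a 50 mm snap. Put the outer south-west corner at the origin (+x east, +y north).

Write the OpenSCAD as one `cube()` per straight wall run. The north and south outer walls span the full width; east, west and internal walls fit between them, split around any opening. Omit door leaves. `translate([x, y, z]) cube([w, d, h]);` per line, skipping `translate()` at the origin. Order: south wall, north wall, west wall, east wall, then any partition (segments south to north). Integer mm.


cube([6000, 100, 2700]);
translate([0, 4150, 0]) cube([6000, 100, 2700]);
translate([0, 100, 0]) cube([100, 4050, 2700]);
translate([5900, 100, 0]) cube([100, 4050, 2700]);
translate([2000, 100, 0]) cube([100, 500, 2700]);
translate([2000, 1850, 0]) cube([100, 2300, 2700]);


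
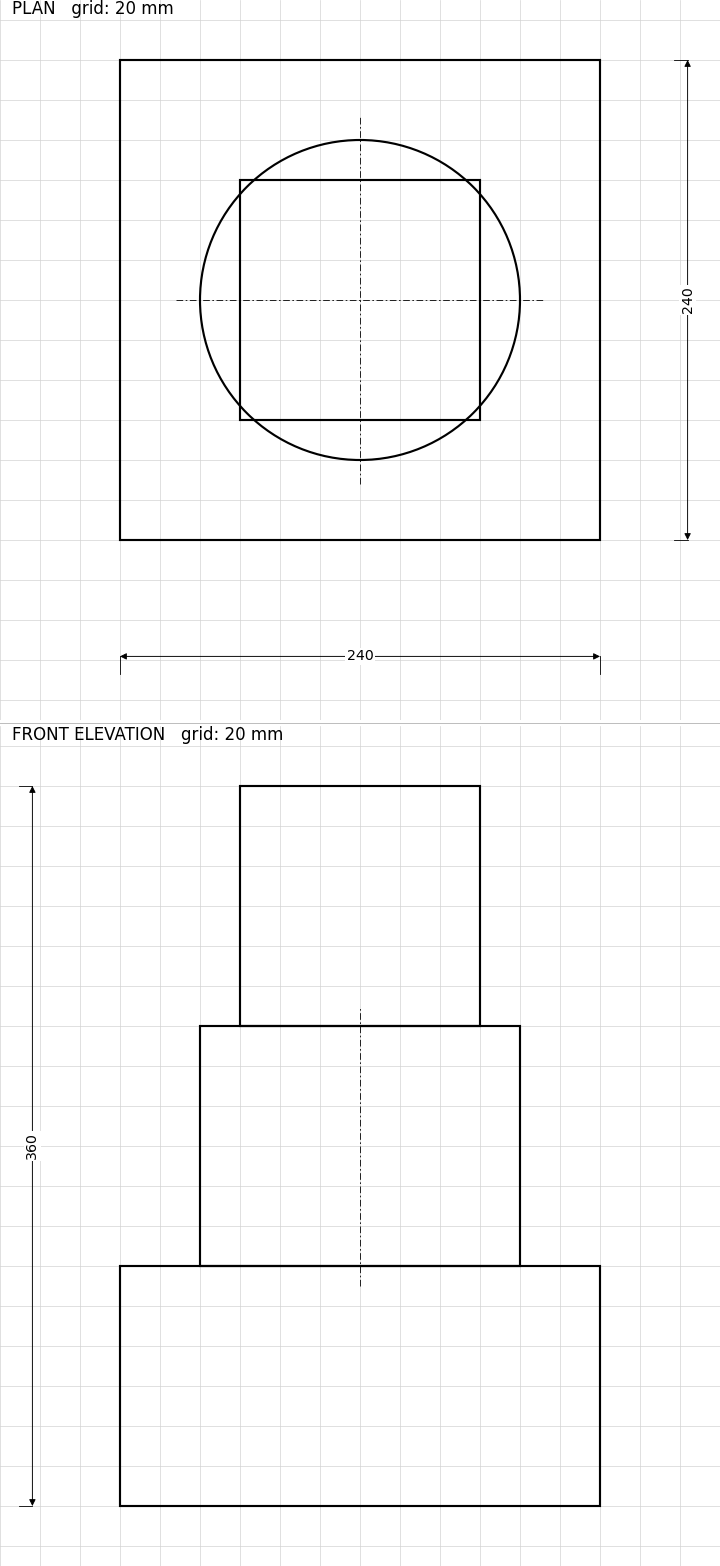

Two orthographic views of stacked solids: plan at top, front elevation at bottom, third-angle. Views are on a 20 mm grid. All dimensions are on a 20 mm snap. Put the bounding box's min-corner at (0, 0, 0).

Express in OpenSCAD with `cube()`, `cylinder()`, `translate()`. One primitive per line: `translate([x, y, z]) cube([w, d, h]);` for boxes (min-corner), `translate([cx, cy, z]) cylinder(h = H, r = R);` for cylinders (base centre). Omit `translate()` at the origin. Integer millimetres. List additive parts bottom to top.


cube([240, 240, 120]);
translate([120, 120, 120]) cylinder(h = 120, r = 80);
translate([60, 60, 240]) cube([120, 120, 120]);


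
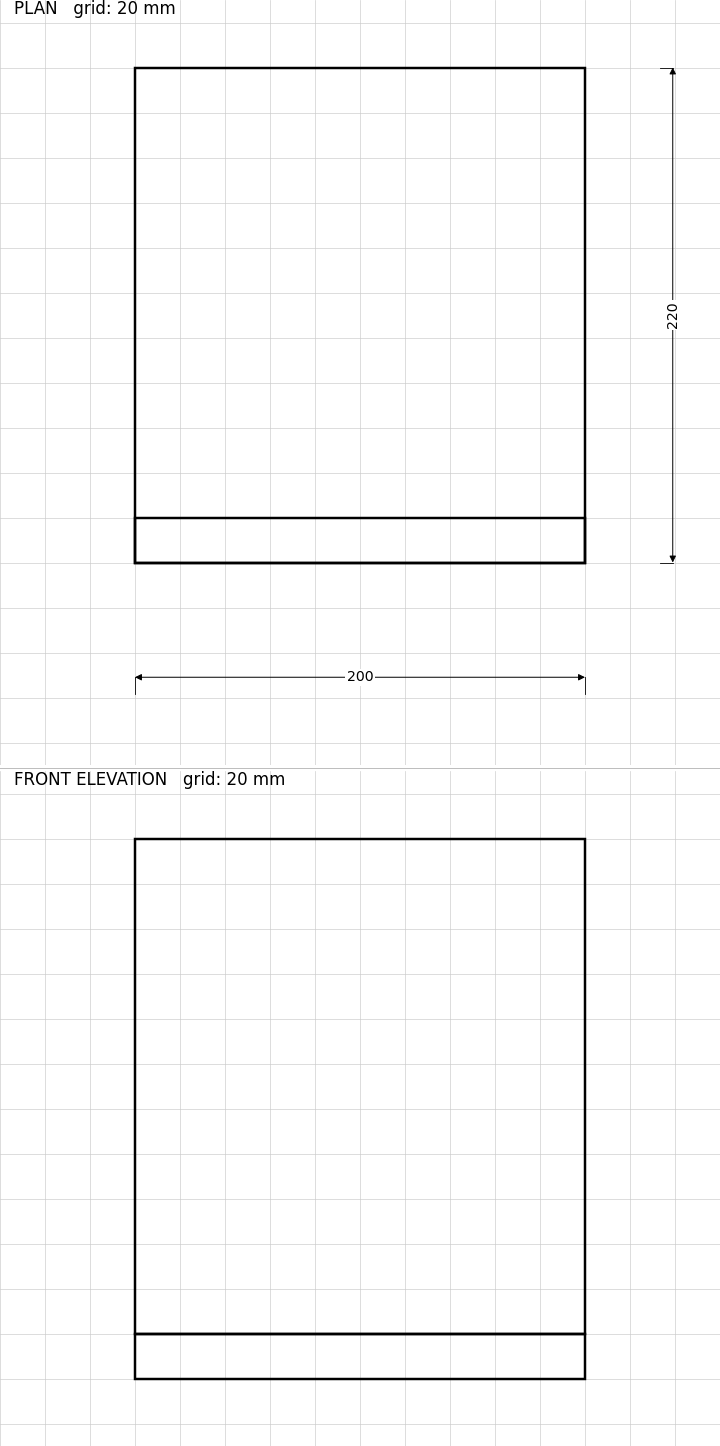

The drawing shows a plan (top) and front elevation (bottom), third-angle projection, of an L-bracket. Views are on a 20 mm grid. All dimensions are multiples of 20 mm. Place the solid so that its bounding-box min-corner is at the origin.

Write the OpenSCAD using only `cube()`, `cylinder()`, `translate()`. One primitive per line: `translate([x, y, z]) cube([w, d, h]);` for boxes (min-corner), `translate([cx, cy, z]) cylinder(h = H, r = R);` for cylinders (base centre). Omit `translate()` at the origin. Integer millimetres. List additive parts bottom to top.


cube([200, 220, 20]);
translate([0, 0, 20]) cube([200, 20, 220]);


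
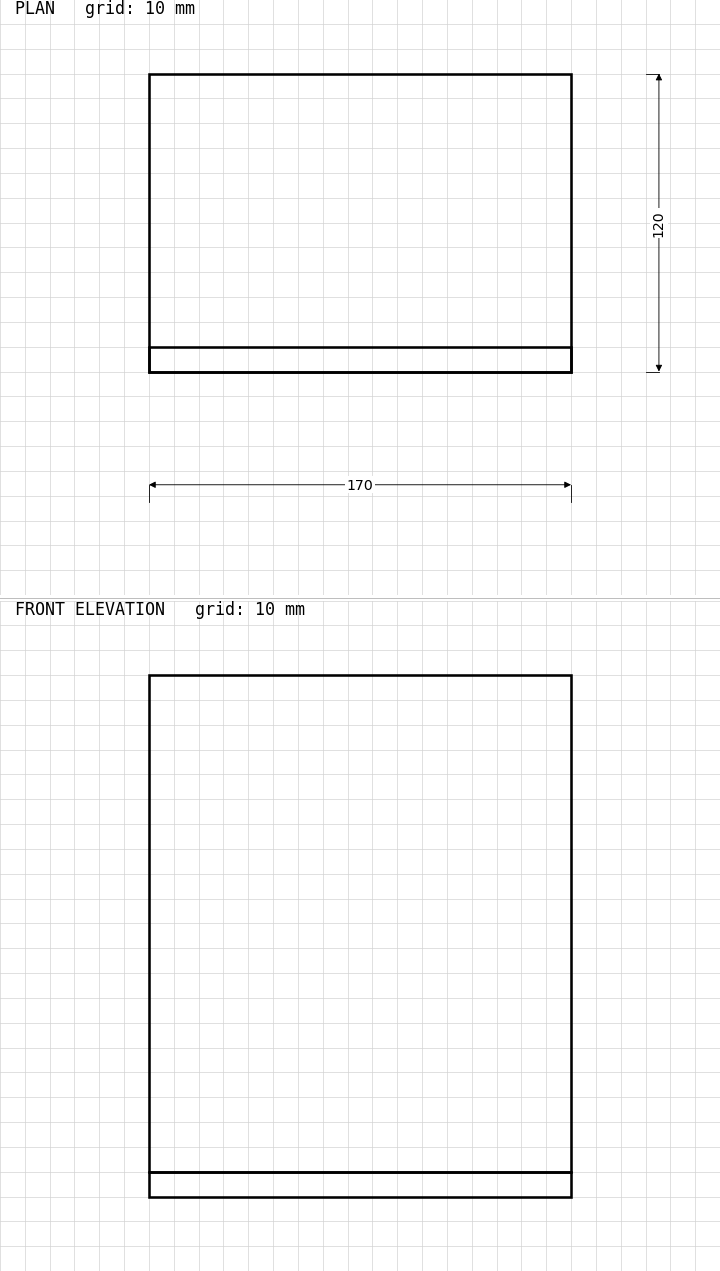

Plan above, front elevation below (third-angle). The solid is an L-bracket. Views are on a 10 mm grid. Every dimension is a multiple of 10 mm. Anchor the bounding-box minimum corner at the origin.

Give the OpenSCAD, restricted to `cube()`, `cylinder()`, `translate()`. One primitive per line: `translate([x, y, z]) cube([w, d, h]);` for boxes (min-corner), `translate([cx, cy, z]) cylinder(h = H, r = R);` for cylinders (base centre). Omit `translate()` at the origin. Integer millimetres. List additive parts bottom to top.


cube([170, 120, 10]);
translate([0, 0, 10]) cube([170, 10, 200]);


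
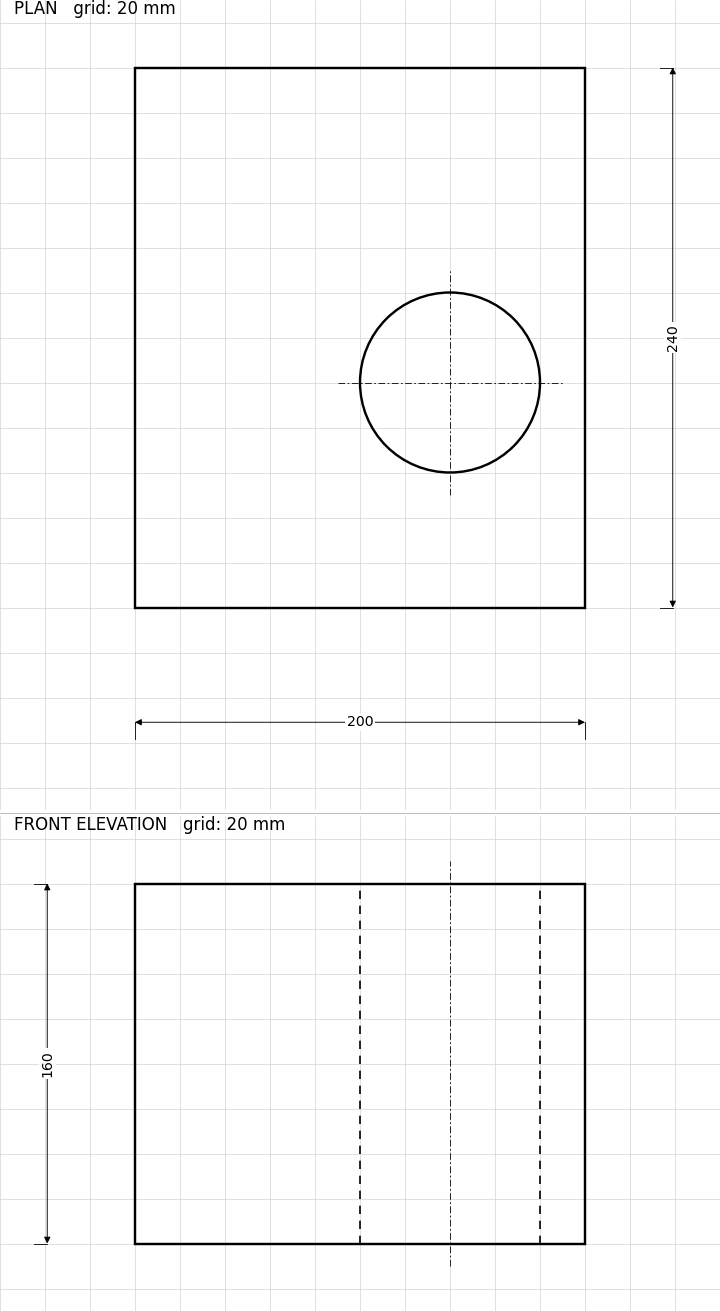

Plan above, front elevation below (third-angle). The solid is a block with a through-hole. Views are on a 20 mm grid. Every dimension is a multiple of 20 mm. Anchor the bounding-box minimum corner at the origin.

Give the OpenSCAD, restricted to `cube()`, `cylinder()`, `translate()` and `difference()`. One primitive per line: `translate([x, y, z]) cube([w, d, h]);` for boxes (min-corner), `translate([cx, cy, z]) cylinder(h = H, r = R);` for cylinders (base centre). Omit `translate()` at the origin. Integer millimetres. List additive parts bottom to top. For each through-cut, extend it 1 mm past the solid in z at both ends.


difference() {
  cube([200, 240, 160]);
  translate([140, 100, -1]) cylinder(h = 162, r = 40);
}
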